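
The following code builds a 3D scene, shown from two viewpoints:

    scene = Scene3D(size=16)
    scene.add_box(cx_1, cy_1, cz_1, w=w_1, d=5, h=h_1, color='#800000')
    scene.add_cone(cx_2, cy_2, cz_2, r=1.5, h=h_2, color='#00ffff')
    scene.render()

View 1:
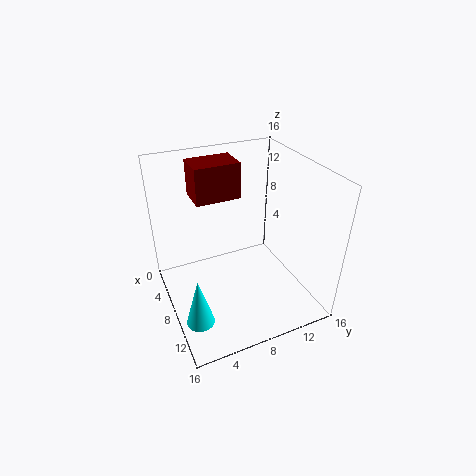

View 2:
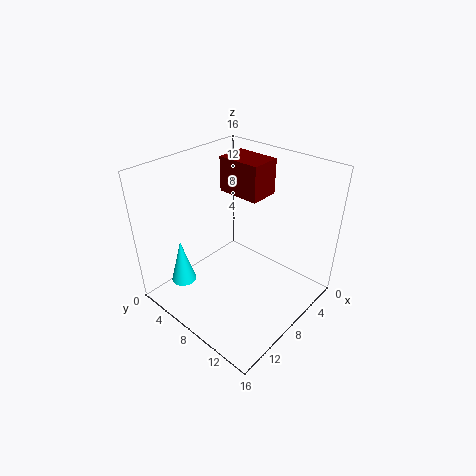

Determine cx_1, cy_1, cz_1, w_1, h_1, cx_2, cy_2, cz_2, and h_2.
cx_1 = 3
cy_1 = 4
cz_1 = 12
w_1 = 3.5
h_1 = 4
cx_2 = 11.5
cy_2 = 2
cz_2 = 1
h_2 = 5.5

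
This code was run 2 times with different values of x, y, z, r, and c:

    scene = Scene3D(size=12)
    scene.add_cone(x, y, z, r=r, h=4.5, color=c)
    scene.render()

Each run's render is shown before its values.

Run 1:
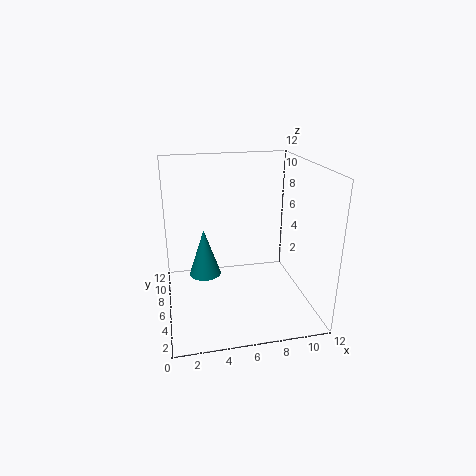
x = 3.5; y = 9.5; z = 1; r = 1.5; c = 'teal'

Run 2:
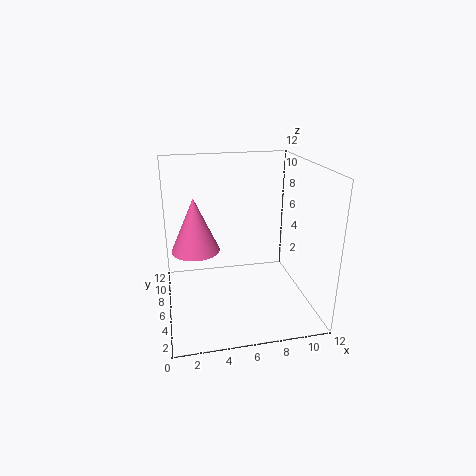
x = 2.5; y = 6.5; z = 5; r = 2; c = 'hotpink'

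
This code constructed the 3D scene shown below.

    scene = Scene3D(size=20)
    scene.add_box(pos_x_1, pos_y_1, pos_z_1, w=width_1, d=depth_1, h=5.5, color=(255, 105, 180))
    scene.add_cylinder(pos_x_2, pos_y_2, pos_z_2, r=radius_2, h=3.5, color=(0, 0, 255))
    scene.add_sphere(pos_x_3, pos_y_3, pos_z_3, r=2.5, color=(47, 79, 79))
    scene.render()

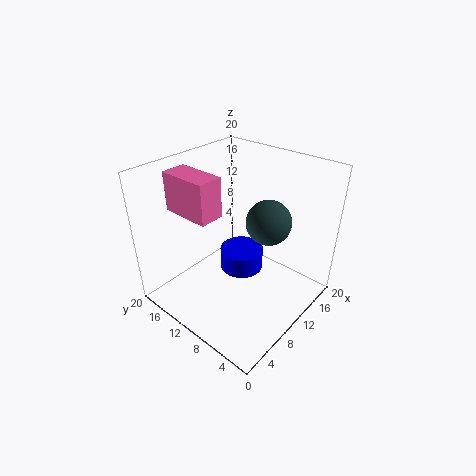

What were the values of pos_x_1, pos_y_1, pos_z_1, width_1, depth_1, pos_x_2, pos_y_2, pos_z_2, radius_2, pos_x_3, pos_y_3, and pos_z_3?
pos_x_1 = 5; pos_y_1 = 11.5; pos_z_1 = 13.5; width_1 = 3.5; depth_1 = 7; pos_x_2 = 15; pos_y_2 = 13.5; pos_z_2 = 0.5; radius_2 = 3.5; pos_x_3 = 7; pos_y_3 = 3; pos_z_3 = 16.5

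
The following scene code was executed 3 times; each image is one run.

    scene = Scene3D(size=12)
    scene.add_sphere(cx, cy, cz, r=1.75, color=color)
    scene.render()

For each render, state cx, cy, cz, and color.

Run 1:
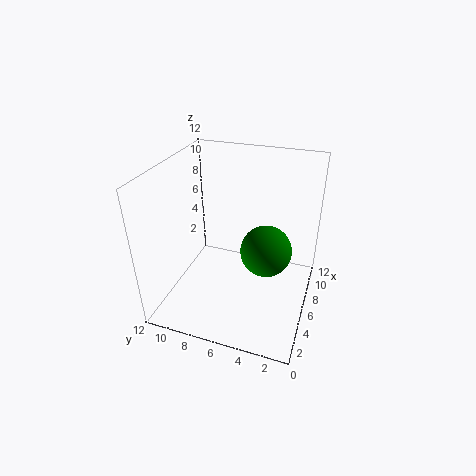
cx = 2.5; cy = 2.75; cz = 7.75; color = 'green'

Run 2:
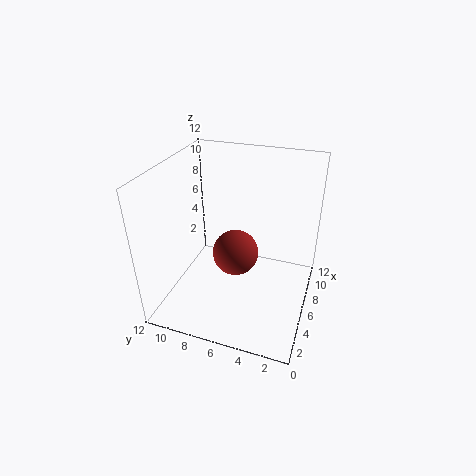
cx = 4; cy = 5.5; cz = 6; color = 'brown'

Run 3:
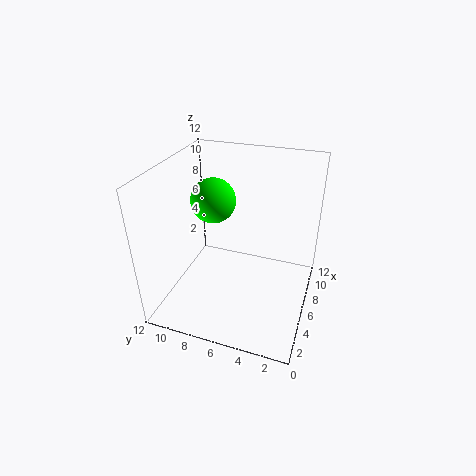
cx = 5.25; cy = 7.75; cz = 9.5; color = 'lime'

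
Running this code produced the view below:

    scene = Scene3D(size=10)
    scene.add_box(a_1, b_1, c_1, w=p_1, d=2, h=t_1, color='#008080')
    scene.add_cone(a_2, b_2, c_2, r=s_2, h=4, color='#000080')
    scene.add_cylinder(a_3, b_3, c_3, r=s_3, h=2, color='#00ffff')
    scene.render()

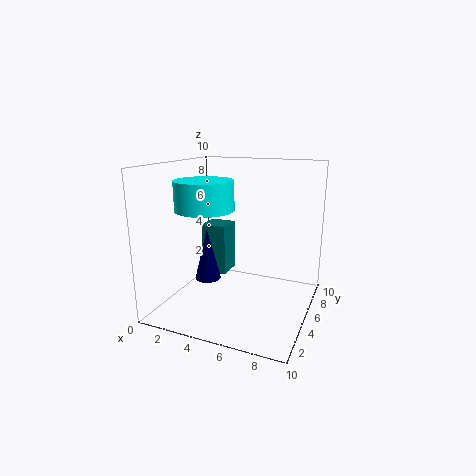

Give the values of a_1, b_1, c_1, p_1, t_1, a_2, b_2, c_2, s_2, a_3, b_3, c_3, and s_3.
a_1 = 1, b_1 = 7, c_1 = 1, p_1 = 2, t_1 = 4, a_2 = 2, b_2 = 6, c_2 = 1, s_2 = 1, a_3 = 3, b_3 = 4, c_3 = 7, s_3 = 2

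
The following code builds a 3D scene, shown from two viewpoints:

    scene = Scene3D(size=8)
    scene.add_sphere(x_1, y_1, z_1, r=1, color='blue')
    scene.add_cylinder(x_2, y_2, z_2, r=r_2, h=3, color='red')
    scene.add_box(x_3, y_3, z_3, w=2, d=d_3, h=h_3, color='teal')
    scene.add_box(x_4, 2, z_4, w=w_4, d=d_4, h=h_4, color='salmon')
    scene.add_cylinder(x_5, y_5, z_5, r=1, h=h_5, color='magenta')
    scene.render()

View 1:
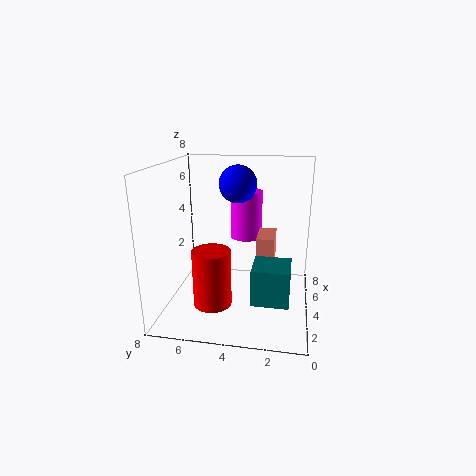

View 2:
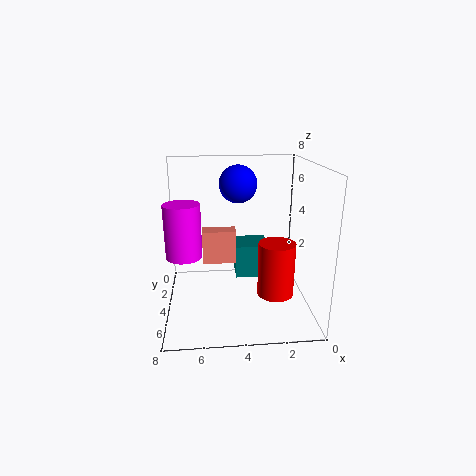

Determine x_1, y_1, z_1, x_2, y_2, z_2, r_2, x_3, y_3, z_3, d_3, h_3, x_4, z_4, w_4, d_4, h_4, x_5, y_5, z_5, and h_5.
x_1 = 4; y_1 = 4; z_1 = 7; x_2 = 2; y_2 = 5; z_2 = 1; r_2 = 1; x_3 = 2; y_3 = 1; z_3 = 1; d_3 = 2; h_3 = 2; x_4 = 4; z_4 = 2; w_4 = 2; d_4 = 1; h_4 = 2; x_5 = 7; y_5 = 4; z_5 = 3; h_5 = 3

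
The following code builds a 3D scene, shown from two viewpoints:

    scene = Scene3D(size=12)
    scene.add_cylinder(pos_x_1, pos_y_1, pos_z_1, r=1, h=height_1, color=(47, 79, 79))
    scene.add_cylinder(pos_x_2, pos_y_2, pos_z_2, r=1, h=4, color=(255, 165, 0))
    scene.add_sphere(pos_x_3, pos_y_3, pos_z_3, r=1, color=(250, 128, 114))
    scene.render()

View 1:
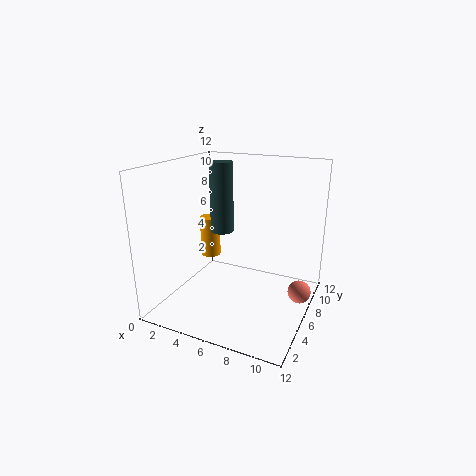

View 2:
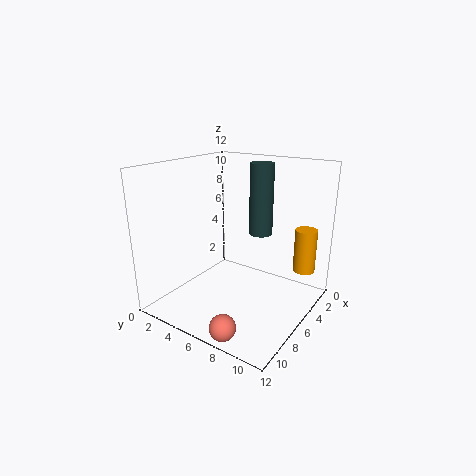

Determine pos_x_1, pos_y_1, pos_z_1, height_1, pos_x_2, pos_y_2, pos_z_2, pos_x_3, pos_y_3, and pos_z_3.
pos_x_1 = 4; pos_y_1 = 7; pos_z_1 = 6; height_1 = 6; pos_x_2 = 1; pos_y_2 = 10; pos_z_2 = 2; pos_x_3 = 11; pos_y_3 = 8; pos_z_3 = 1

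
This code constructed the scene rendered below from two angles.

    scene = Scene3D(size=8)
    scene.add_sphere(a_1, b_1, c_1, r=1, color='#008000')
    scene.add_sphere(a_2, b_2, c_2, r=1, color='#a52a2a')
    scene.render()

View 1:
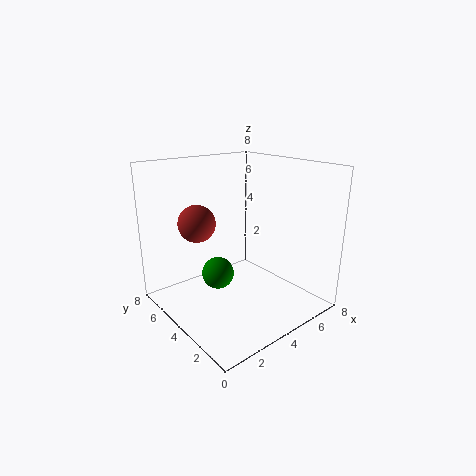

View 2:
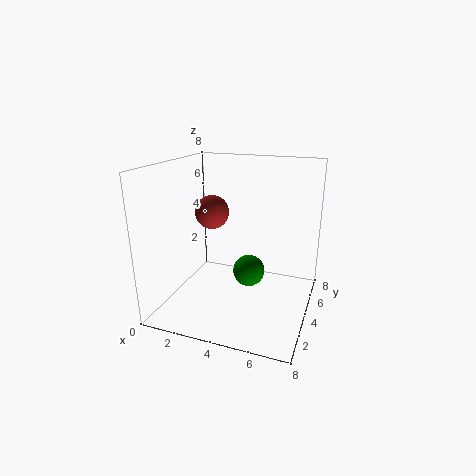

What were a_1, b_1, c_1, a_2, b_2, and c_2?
a_1 = 4, b_1 = 6, c_1 = 1, a_2 = 2, b_2 = 5, c_2 = 5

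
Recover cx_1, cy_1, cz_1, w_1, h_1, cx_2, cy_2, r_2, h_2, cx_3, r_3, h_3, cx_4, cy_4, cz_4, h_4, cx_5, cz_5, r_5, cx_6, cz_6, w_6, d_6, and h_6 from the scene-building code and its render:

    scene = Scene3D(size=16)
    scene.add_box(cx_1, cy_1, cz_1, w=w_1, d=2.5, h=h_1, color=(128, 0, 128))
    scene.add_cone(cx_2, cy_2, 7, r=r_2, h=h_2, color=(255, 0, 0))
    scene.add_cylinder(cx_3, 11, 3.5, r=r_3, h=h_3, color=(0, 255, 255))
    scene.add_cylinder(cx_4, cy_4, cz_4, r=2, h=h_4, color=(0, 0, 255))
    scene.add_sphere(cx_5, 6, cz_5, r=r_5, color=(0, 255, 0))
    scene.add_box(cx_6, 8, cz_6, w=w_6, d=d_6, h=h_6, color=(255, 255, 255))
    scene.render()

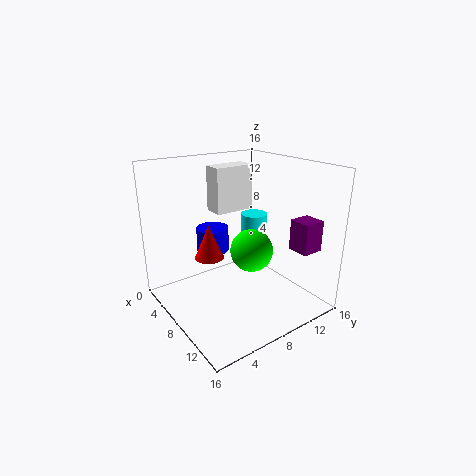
cx_1 = 11; cy_1 = 13; cz_1 = 6.5; w_1 = 2.5; h_1 = 3.5; cx_2 = 8.5; cy_2 = 4; r_2 = 1.5; h_2 = 3.5; cx_3 = 7; r_3 = 1.5; h_3 = 6.5; cx_4 = 2.5; cy_4 = 8; cz_4 = 4.5; h_4 = 3; cx_5 = 13; cz_5 = 9; r_5 = 2; cx_6 = 1.5; cz_6 = 9.5; w_6 = 2.5; d_6 = 5; h_6 = 5.5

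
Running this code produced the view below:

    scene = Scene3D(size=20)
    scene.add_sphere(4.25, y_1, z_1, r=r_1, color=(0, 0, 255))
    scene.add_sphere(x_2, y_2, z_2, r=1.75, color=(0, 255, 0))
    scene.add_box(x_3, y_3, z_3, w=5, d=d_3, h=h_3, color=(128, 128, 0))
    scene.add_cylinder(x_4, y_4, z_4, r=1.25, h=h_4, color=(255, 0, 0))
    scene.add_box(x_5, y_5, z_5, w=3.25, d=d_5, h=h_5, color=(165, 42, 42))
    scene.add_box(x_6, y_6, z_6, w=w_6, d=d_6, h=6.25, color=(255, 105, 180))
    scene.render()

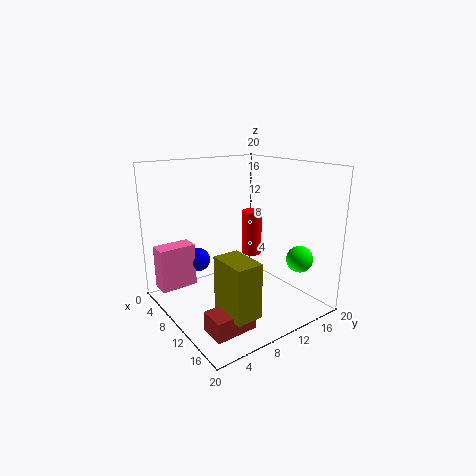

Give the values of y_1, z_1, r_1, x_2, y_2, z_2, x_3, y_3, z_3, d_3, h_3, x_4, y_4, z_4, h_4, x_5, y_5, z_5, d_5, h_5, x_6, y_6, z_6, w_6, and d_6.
y_1 = 6.75; z_1 = 5.5; r_1 = 1.75; x_2 = 17; y_2 = 15; z_2 = 8; x_3 = 14.5; y_3 = 3.25; z_3 = 3.75; d_3 = 3.25; h_3 = 6.75; x_4 = 12.75; y_4 = 10.25; z_4 = 8.75; h_4 = 5.75; x_5 = 15.25; y_5 = 1.25; z_5 = 1.75; d_5 = 5.25; h_5 = 2.5; x_6 = 2.5; y_6 = 0.5; z_6 = 2.25; w_6 = 2.75; d_6 = 5.25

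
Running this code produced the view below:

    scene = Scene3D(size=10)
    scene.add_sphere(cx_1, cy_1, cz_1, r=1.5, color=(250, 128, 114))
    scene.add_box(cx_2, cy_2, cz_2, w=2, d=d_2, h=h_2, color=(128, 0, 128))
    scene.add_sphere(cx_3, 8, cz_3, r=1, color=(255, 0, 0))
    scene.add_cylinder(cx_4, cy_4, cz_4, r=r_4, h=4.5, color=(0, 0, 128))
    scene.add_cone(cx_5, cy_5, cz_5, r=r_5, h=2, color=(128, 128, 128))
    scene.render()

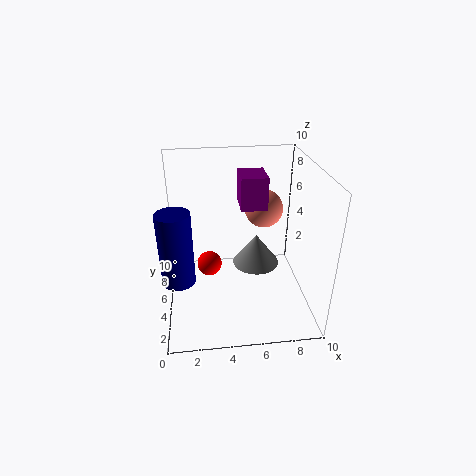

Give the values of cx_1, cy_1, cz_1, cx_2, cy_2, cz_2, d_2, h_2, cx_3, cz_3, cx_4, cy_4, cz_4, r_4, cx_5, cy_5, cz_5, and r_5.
cx_1 = 7.5
cy_1 = 8.5
cz_1 = 5.5
cx_2 = 5.5
cy_2 = 7
cz_2 = 6
d_2 = 2.5
h_2 = 2.5
cx_3 = 3
cz_3 = 1
cx_4 = 1
cy_4 = 2
cz_4 = 4
r_4 = 1
cx_5 = 6
cy_5 = 3.5
cz_5 = 4
r_5 = 1.5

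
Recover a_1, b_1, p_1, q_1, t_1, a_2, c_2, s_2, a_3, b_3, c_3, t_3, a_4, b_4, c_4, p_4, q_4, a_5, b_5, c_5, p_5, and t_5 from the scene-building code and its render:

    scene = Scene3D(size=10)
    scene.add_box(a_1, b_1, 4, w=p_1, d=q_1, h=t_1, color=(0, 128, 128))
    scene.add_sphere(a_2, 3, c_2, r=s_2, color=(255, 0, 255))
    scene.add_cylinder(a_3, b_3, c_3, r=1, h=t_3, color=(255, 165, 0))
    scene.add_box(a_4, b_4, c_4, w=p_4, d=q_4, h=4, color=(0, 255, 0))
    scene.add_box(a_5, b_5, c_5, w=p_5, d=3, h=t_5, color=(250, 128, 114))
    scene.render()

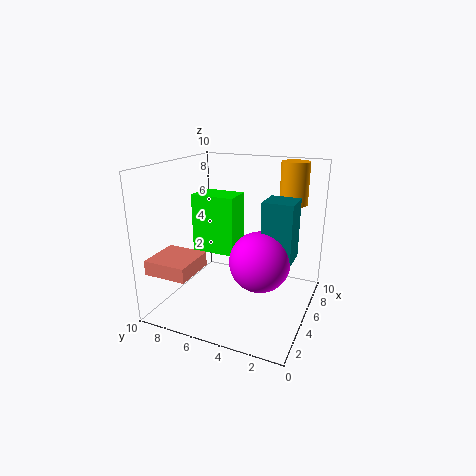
a_1 = 4, b_1 = 1, p_1 = 2, q_1 = 2, t_1 = 4, a_2 = 4, c_2 = 4, s_2 = 2, a_3 = 8, b_3 = 2, c_3 = 7, t_3 = 3, a_4 = 4, b_4 = 5, c_4 = 4, p_4 = 2, q_4 = 3, a_5 = 1, b_5 = 7, c_5 = 3, p_5 = 3, t_5 = 1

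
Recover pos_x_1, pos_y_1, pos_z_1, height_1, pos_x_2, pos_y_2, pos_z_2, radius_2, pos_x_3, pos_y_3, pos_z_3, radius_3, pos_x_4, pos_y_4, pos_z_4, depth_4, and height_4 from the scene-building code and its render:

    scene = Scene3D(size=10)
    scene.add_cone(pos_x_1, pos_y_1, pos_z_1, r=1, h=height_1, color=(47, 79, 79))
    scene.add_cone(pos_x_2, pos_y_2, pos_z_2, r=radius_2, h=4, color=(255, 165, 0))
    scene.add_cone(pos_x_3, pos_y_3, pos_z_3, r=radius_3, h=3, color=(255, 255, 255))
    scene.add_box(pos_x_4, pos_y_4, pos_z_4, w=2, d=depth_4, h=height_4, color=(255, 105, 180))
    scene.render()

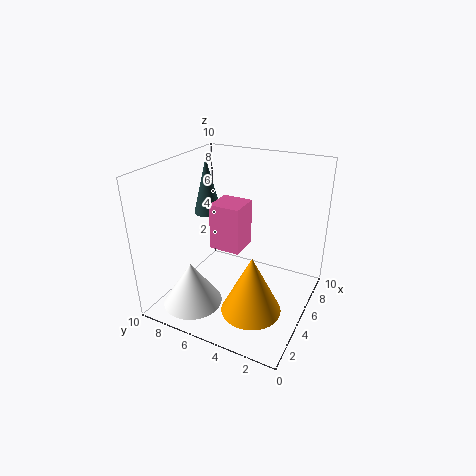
pos_x_1 = 6; pos_y_1 = 8; pos_z_1 = 6; height_1 = 4; pos_x_2 = 3; pos_y_2 = 3; pos_z_2 = 1; radius_2 = 2; pos_x_3 = 2; pos_y_3 = 7; pos_z_3 = 1; radius_3 = 2; pos_x_4 = 3; pos_y_4 = 4; pos_z_4 = 5; depth_4 = 2; height_4 = 3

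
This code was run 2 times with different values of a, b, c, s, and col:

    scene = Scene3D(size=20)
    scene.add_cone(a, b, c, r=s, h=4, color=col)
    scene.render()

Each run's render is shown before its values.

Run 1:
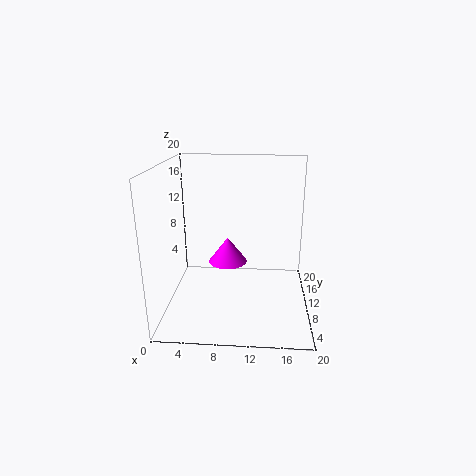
a = 8
b = 15
c = 4
s = 3
col = 'magenta'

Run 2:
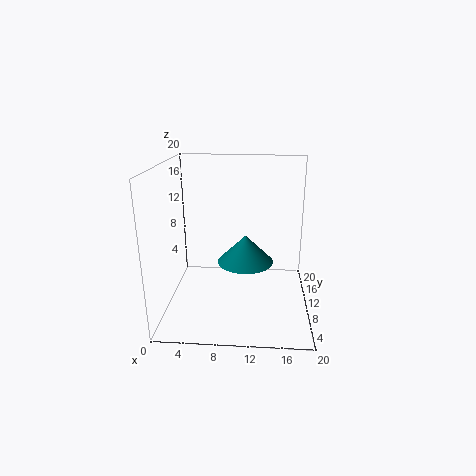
a = 11
b = 11
c = 6
s = 4
col = 'teal'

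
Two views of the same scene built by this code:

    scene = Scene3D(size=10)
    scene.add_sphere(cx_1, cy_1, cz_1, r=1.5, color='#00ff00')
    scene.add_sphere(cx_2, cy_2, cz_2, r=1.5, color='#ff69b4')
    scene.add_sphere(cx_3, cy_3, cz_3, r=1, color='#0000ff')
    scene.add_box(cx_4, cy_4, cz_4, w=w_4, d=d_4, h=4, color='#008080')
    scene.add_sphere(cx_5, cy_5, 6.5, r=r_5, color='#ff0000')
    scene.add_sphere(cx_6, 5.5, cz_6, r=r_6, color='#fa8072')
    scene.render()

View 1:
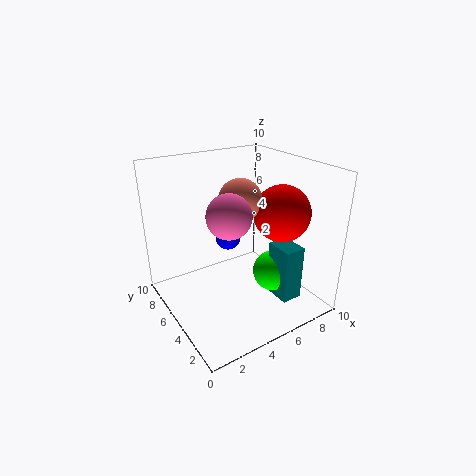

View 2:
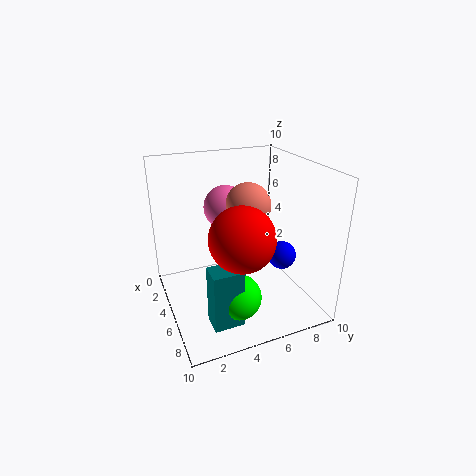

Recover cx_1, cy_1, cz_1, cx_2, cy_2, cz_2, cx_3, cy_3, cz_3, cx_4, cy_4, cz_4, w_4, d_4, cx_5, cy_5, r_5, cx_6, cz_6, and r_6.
cx_1 = 7.5
cy_1 = 4
cz_1 = 2
cx_2 = 4
cy_2 = 4.5
cz_2 = 7
cx_3 = 6
cy_3 = 8
cz_3 = 3.5
cx_4 = 7
cy_4 = 2
cz_4 = 0.5
w_4 = 1.5
d_4 = 2
cx_5 = 8
cy_5 = 4
r_5 = 2
cx_6 = 5.5
cz_6 = 7.5
r_6 = 1.5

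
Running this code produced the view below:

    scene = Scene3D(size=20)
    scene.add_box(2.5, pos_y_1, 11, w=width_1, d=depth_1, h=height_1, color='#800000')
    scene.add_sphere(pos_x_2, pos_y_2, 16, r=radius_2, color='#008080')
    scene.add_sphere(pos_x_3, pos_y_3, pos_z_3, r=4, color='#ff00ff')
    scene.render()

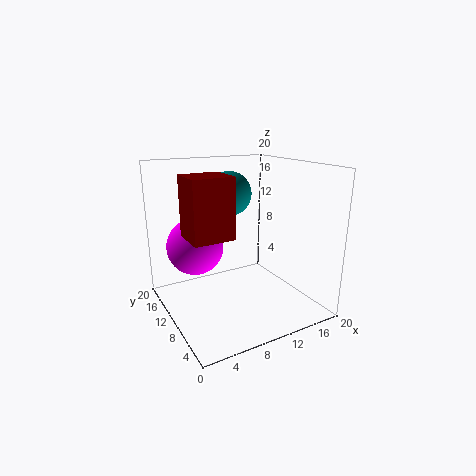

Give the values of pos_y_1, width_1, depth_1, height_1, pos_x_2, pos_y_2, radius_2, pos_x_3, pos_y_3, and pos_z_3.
pos_y_1 = 7, width_1 = 5.5, depth_1 = 5, height_1 = 8, pos_x_2 = 9.5, pos_y_2 = 11.5, radius_2 = 3, pos_x_3 = 5, pos_y_3 = 13.5, pos_z_3 = 8.5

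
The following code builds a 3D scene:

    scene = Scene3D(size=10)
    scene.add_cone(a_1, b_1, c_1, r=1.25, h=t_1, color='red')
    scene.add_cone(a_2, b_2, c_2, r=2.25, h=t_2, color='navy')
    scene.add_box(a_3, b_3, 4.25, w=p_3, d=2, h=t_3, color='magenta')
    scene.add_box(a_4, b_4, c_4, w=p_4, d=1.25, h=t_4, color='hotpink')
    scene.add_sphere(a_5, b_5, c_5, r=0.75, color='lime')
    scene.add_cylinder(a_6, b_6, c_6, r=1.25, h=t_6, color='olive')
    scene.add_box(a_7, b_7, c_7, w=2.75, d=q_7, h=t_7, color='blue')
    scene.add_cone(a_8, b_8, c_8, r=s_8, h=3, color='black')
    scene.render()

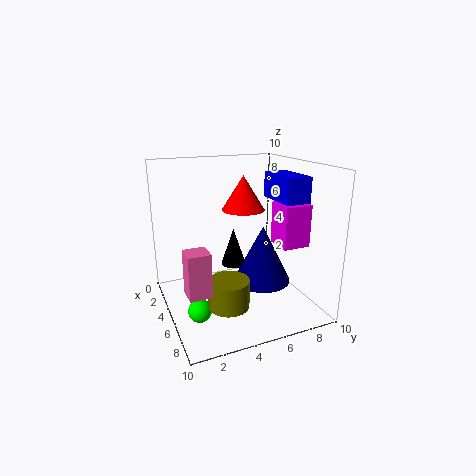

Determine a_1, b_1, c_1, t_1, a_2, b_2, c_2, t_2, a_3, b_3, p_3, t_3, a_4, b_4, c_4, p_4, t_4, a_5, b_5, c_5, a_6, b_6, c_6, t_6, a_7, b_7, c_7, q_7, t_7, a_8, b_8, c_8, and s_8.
a_1 = 7.5; b_1 = 4.25; c_1 = 7.75; t_1 = 2; a_2 = 3.5; b_2 = 7.75; c_2 = 0.5; t_2 = 4.5; a_3 = 4.75; b_3 = 7.75; p_3 = 2; t_3 = 3; a_4 = 8.5; b_4 = 0.25; c_4 = 3.75; p_4 = 1.25; t_4 = 2.5; a_5 = 7; b_5 = 1.5; c_5 = 1.25; a_6 = 8.25; b_6 = 3; c_6 = 2; t_6 = 1.75; a_7 = 6.75; b_7 = 6; c_7 = 8.25; q_7 = 1.5; t_7 = 1.5; a_8 = 1.75; b_8 = 6; c_8 = 1.5; s_8 = 1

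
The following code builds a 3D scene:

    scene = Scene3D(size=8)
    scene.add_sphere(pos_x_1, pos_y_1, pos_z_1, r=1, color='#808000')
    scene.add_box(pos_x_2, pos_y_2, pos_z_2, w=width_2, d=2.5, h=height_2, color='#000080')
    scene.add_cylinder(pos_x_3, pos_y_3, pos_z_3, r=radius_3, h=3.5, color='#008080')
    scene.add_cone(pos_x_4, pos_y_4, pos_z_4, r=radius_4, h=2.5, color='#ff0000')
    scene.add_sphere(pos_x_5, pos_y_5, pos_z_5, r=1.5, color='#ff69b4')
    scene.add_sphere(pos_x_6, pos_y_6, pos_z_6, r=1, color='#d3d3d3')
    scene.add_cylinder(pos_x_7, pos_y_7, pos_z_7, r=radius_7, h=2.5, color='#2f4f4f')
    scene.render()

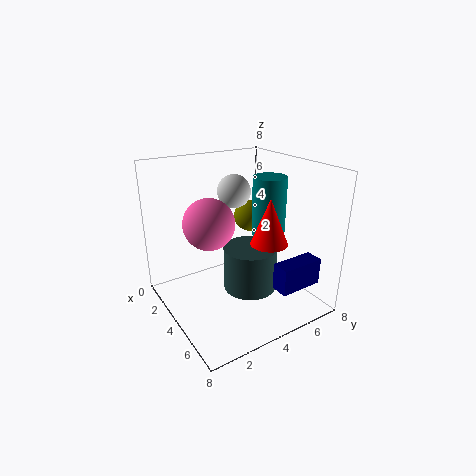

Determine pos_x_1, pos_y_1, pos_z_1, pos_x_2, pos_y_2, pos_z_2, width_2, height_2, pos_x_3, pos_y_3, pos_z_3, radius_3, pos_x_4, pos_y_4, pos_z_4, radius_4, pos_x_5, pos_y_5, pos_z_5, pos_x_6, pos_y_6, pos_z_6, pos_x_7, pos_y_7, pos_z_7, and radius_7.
pos_x_1 = 1.5
pos_y_1 = 6.5
pos_z_1 = 4
pos_x_2 = 6
pos_y_2 = 5
pos_z_2 = 1.5
width_2 = 1
height_2 = 1.5
pos_x_3 = 3.5
pos_y_3 = 6.5
pos_z_3 = 3.5
radius_3 = 1
pos_x_4 = 5.5
pos_y_4 = 5
pos_z_4 = 4
radius_4 = 1
pos_x_5 = 2.5
pos_y_5 = 3
pos_z_5 = 4.5
pos_x_6 = 2
pos_y_6 = 5
pos_z_6 = 6
pos_x_7 = 4.5
pos_y_7 = 4.5
pos_z_7 = 1
radius_7 = 1.5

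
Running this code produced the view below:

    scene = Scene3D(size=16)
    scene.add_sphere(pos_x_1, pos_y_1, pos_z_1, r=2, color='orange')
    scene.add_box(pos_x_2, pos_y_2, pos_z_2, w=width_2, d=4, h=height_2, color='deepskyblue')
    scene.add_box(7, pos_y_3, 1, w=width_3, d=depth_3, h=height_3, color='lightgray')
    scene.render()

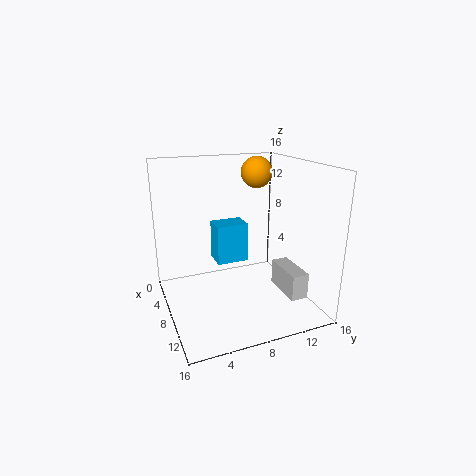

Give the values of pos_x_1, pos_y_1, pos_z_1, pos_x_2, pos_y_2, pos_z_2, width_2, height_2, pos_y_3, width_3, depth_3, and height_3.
pos_x_1 = 2, pos_y_1 = 13, pos_z_1 = 14, pos_x_2 = 1, pos_y_2 = 7, pos_z_2 = 3, width_2 = 3, height_2 = 5, pos_y_3 = 13, width_3 = 5, depth_3 = 2, height_3 = 3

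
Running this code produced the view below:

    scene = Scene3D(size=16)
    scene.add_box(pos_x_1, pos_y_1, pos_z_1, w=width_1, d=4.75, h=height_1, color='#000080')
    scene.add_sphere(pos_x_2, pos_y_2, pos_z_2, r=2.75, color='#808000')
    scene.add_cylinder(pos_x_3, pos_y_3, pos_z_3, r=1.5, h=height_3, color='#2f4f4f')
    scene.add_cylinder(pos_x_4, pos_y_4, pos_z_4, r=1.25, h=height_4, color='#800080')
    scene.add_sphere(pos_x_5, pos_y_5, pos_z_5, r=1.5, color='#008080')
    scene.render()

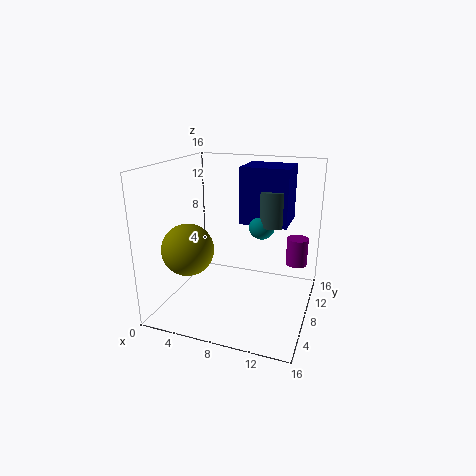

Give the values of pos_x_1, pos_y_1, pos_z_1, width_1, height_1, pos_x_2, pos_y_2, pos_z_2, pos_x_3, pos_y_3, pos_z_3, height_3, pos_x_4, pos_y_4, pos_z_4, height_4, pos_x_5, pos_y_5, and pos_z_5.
pos_x_1 = 7.5; pos_y_1 = 9.75; pos_z_1 = 9; width_1 = 5.5; height_1 = 6.5; pos_x_2 = 3.75; pos_y_2 = 4.25; pos_z_2 = 7.5; pos_x_3 = 11.25; pos_y_3 = 10.5; pos_z_3 = 9; height_3 = 4; pos_x_4 = 14; pos_y_4 = 12; pos_z_4 = 4; height_4 = 3.25; pos_x_5 = 10; pos_y_5 = 10.5; pos_z_5 = 8.75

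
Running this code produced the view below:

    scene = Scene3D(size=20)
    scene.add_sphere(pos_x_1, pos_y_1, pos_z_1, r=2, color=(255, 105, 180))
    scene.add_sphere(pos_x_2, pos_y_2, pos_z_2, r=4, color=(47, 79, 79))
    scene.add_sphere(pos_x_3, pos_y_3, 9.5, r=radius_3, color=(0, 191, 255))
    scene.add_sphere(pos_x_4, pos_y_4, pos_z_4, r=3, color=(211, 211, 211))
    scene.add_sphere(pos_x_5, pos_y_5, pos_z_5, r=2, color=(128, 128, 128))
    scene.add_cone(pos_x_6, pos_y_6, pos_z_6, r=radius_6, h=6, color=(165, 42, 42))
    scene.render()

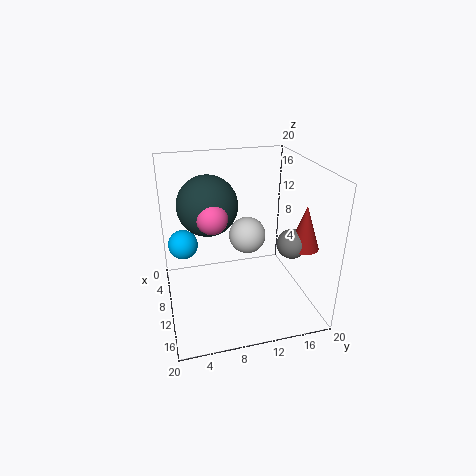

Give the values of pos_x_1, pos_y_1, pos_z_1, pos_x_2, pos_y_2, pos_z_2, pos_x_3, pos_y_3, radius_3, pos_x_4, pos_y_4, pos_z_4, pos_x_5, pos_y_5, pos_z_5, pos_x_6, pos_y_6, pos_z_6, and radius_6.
pos_x_1 = 12.5
pos_y_1 = 6
pos_z_1 = 14.5
pos_x_2 = 9.5
pos_y_2 = 6
pos_z_2 = 15
pos_x_3 = 9
pos_y_3 = 2.5
radius_3 = 2
pos_x_4 = 3
pos_y_4 = 13.5
pos_z_4 = 6.5
pos_x_5 = 13.5
pos_y_5 = 16.5
pos_z_5 = 10
pos_x_6 = 14
pos_y_6 = 18
pos_z_6 = 9.5
radius_6 = 2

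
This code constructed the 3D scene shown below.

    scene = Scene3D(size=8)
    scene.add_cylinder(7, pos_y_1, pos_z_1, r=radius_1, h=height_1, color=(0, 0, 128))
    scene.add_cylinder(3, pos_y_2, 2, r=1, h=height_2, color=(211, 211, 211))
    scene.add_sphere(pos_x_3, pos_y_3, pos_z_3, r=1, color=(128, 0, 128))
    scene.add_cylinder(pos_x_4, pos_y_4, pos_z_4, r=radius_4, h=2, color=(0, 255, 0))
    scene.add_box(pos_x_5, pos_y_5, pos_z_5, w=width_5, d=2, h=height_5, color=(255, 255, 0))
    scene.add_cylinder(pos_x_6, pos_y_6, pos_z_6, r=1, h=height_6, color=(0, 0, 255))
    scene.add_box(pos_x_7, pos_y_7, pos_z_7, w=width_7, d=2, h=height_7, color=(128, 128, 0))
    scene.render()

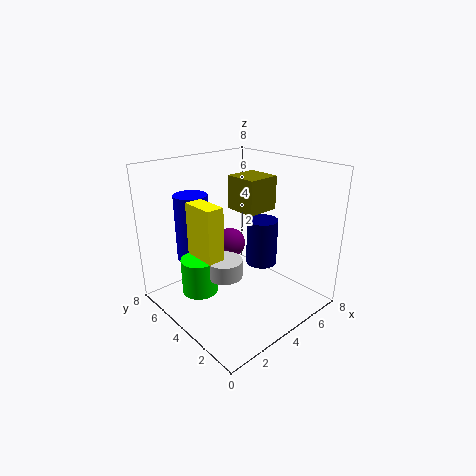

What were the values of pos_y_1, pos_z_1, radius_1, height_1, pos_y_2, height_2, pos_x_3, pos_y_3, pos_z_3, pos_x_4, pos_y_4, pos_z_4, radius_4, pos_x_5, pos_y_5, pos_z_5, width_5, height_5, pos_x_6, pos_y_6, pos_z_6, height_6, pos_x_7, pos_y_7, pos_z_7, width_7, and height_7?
pos_y_1 = 5, pos_z_1 = 1, radius_1 = 1, height_1 = 3, pos_y_2 = 4, height_2 = 1, pos_x_3 = 6, pos_y_3 = 7, pos_z_3 = 2, pos_x_4 = 2, pos_y_4 = 5, pos_z_4 = 1, radius_4 = 1, pos_x_5 = 2, pos_y_5 = 4, pos_z_5 = 3, width_5 = 1, height_5 = 3, pos_x_6 = 3, pos_y_6 = 7, pos_z_6 = 2, height_6 = 4, pos_x_7 = 5, pos_y_7 = 4, pos_z_7 = 5, width_7 = 2, height_7 = 2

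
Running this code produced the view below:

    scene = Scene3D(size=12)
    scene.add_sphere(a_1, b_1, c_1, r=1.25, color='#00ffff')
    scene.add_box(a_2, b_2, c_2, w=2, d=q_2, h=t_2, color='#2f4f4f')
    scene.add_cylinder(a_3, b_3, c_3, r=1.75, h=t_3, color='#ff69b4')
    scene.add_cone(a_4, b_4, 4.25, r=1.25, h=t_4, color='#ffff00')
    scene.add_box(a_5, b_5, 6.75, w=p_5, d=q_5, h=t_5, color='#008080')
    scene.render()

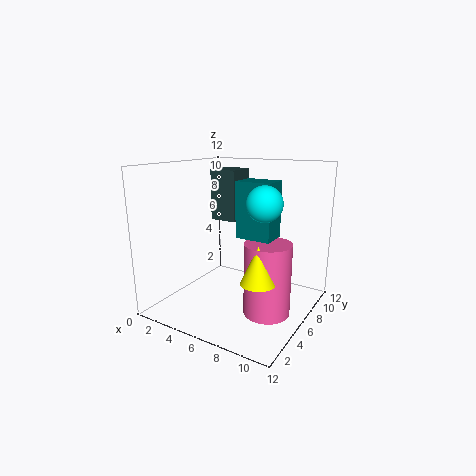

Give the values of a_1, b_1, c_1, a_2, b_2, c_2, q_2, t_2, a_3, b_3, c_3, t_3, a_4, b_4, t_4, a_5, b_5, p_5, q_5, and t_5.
a_1 = 9.75
b_1 = 3.25
c_1 = 9.75
a_2 = 5
b_2 = 3.75
c_2 = 8
q_2 = 2.25
t_2 = 3.75
a_3 = 9.75
b_3 = 4
c_3 = 1.25
t_3 = 5.5
a_4 = 9.75
b_4 = 2.5
t_4 = 2.75
a_5 = 7
b_5 = 4
p_5 = 2.75
q_5 = 2
t_5 = 4.25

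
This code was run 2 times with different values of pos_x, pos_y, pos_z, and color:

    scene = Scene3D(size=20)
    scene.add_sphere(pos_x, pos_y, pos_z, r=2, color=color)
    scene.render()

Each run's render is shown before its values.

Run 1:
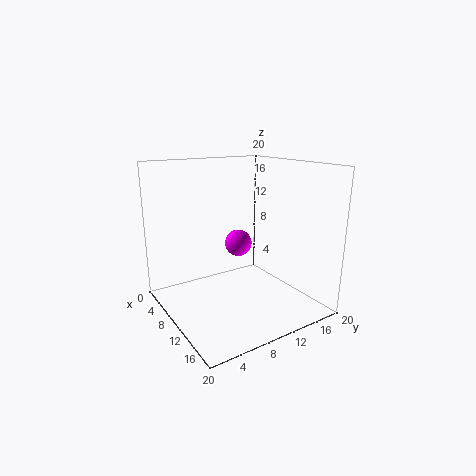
pos_x = 7; pos_y = 12; pos_z = 8; color = 'magenta'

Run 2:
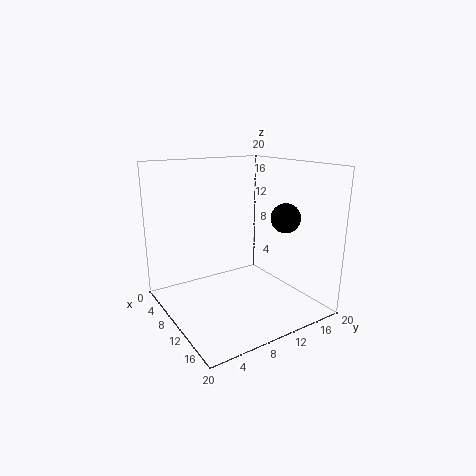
pos_x = 14; pos_y = 15; pos_z = 13; color = 'black'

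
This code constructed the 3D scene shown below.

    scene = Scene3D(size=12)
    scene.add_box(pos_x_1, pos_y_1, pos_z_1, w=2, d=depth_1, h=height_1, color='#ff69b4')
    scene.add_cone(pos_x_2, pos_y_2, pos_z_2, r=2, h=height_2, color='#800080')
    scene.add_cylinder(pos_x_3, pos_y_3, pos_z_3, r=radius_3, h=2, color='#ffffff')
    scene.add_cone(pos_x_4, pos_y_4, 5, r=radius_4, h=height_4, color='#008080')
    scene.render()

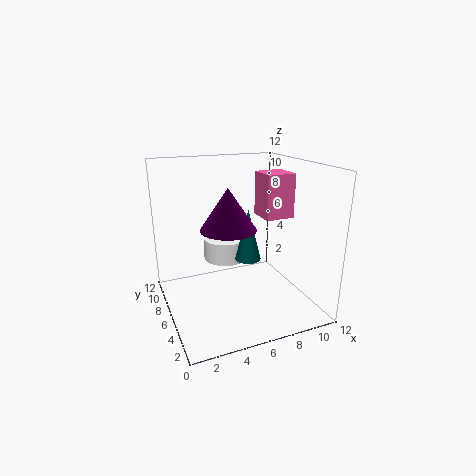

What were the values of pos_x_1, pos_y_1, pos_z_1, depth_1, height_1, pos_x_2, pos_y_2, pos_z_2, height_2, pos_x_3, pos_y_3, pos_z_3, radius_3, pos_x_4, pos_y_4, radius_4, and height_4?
pos_x_1 = 6, pos_y_1 = 1, pos_z_1 = 9, depth_1 = 2, height_1 = 3, pos_x_2 = 4, pos_y_2 = 3, pos_z_2 = 8, height_2 = 3, pos_x_3 = 6, pos_y_3 = 9, pos_z_3 = 3, radius_3 = 2, pos_x_4 = 6, pos_y_4 = 4, radius_4 = 1, height_4 = 4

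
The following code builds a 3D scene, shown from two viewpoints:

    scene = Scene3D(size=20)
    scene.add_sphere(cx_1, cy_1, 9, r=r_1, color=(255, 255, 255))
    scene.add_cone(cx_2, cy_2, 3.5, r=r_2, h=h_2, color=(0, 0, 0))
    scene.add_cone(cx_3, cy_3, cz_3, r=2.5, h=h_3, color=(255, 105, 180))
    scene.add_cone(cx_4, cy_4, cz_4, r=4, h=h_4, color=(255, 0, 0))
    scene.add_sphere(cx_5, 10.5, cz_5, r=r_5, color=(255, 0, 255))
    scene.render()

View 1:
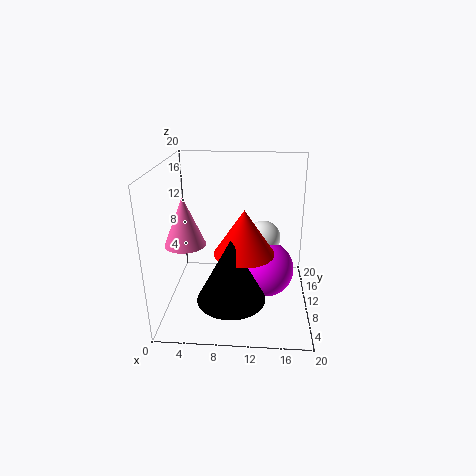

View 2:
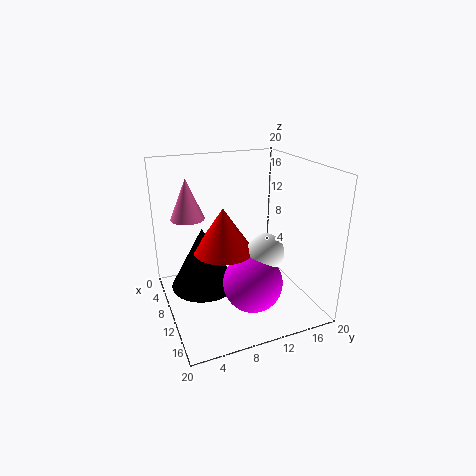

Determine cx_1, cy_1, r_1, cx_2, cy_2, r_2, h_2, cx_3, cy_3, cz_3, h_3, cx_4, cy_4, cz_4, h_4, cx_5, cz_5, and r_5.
cx_1 = 13.5
cy_1 = 12.5
r_1 = 2.5
cx_2 = 9.5
cy_2 = 5
r_2 = 4.5
h_2 = 8.5
cx_3 = 4
cy_3 = 4.5
cz_3 = 11.5
h_3 = 6
cx_4 = 11
cy_4 = 7.5
cz_4 = 9
h_4 = 6
cx_5 = 14
cz_5 = 5
r_5 = 4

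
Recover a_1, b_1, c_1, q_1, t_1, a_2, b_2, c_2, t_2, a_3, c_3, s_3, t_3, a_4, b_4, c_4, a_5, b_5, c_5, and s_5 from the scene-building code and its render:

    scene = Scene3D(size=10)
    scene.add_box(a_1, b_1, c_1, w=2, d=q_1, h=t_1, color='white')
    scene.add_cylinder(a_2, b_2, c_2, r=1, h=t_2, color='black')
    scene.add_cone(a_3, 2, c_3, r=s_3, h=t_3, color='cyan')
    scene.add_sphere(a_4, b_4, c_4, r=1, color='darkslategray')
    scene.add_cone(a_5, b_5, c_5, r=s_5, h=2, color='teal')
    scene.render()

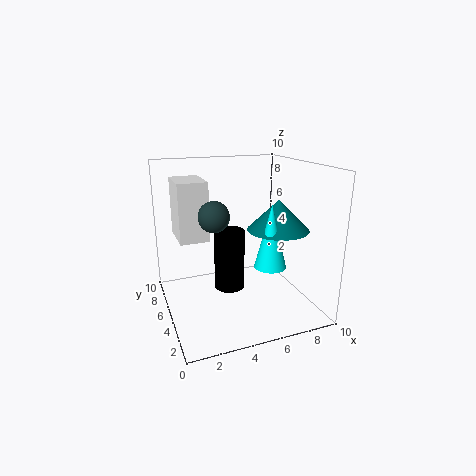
a_1 = 1
b_1 = 5
c_1 = 5
q_1 = 3
t_1 = 4
a_2 = 4
b_2 = 4
c_2 = 2
t_2 = 4
a_3 = 6
c_3 = 4
s_3 = 1
t_3 = 4
a_4 = 3
b_4 = 4
c_4 = 7
a_5 = 7
b_5 = 3
c_5 = 6
s_5 = 2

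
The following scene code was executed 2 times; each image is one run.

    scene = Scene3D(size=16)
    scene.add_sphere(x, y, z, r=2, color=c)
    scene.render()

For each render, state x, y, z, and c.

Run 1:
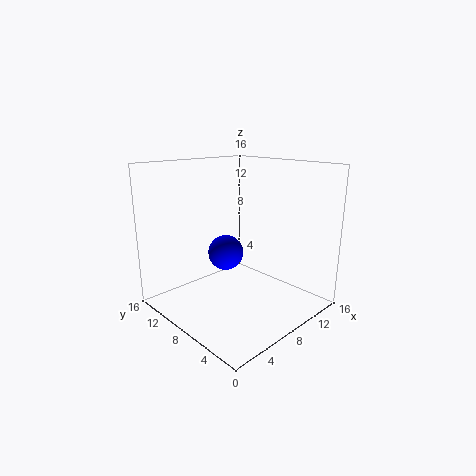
x = 7.5; y = 9.5; z = 6; c = 'blue'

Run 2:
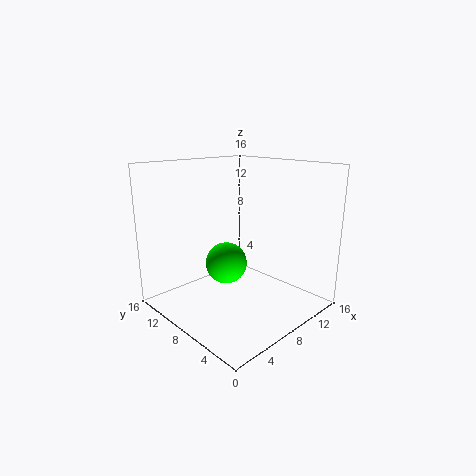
x = 4; y = 5.5; z = 7; c = 'lime'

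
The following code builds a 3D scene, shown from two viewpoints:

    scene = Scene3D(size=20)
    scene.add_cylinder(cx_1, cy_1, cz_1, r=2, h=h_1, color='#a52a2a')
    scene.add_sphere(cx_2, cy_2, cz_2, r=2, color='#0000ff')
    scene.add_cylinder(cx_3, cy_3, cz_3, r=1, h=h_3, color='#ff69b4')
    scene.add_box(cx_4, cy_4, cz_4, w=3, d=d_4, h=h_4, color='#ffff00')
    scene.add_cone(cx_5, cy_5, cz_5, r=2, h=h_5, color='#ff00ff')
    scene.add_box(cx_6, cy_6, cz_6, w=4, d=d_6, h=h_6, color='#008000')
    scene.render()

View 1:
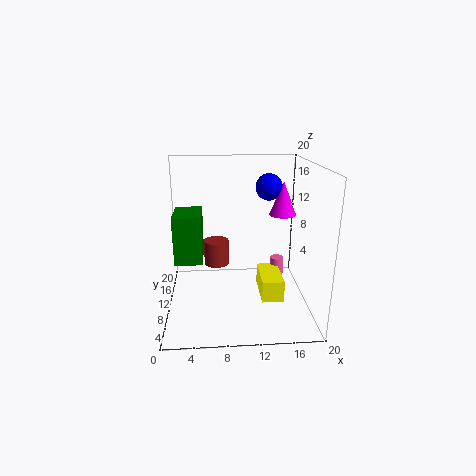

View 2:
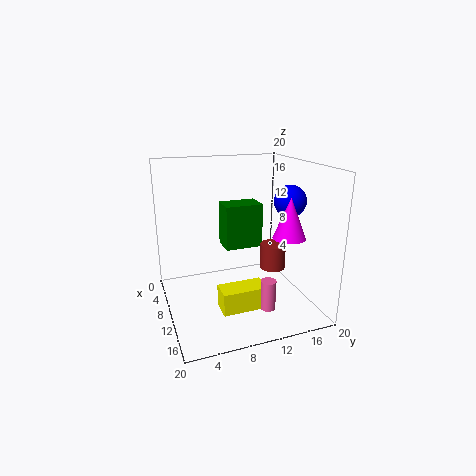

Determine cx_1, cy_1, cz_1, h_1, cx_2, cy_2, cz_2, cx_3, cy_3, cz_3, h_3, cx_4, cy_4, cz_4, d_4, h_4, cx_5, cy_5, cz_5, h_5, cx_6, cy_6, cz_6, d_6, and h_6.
cx_1 = 7, cy_1 = 17, cz_1 = 3, h_1 = 4, cx_2 = 15, cy_2 = 15, cz_2 = 16, cx_3 = 16, cy_3 = 12, cz_3 = 2, h_3 = 4, cx_4 = 13, cy_4 = 6, cz_4 = 2, d_4 = 6, h_4 = 3, cx_5 = 17, cy_5 = 14, cz_5 = 12, h_5 = 5, cx_6 = 1, cy_6 = 10, cz_6 = 6, d_6 = 6, h_6 = 7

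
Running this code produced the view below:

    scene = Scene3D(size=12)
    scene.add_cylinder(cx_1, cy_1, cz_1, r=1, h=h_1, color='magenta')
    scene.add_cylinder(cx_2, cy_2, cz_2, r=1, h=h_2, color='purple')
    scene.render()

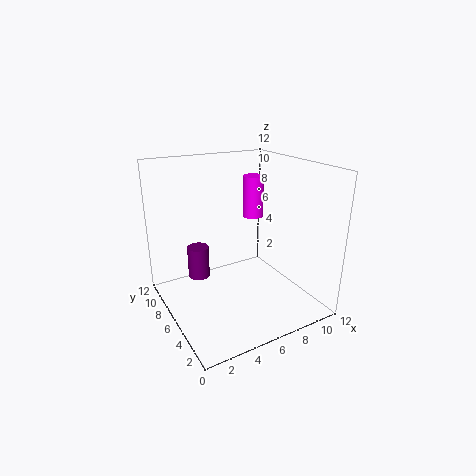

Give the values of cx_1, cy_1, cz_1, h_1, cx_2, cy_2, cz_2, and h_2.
cx_1 = 10
cy_1 = 10
cz_1 = 6
h_1 = 4
cx_2 = 4
cy_2 = 10
cz_2 = 1
h_2 = 3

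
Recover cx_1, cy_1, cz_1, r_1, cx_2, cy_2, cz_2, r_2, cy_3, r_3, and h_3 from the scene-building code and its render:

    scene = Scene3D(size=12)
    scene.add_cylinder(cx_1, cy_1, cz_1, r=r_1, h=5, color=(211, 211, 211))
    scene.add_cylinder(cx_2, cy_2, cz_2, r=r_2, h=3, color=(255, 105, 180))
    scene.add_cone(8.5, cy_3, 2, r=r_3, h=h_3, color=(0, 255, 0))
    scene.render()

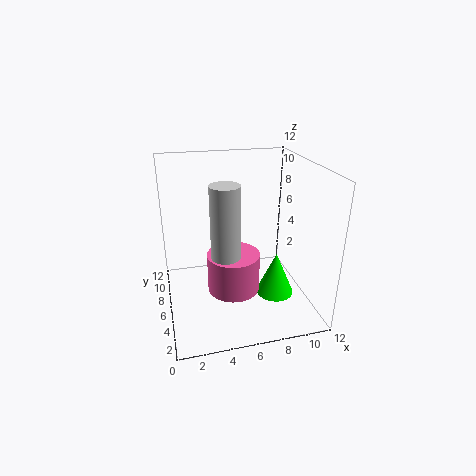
cx_1 = 4
cy_1 = 1.5
cz_1 = 7
r_1 = 1
cx_2 = 5
cy_2 = 3.5
cz_2 = 3
r_2 = 2
cy_3 = 3.5
r_3 = 1.5
h_3 = 3.5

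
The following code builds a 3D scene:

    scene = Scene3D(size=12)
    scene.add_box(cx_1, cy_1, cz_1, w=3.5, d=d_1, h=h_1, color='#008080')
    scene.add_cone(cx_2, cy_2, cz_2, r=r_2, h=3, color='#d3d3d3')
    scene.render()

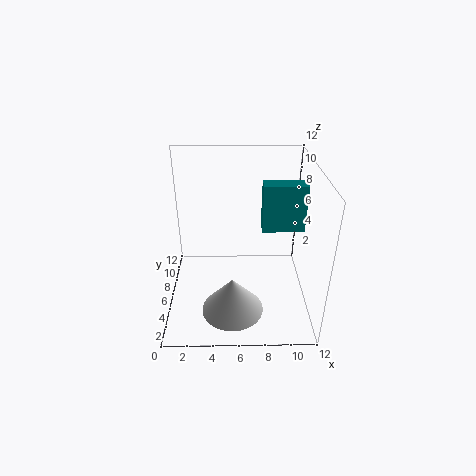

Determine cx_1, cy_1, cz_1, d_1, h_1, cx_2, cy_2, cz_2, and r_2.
cx_1 = 8; cy_1 = 6; cz_1 = 6.5; d_1 = 1.5; h_1 = 4; cx_2 = 5.5; cy_2 = 3; cz_2 = 1; r_2 = 2.5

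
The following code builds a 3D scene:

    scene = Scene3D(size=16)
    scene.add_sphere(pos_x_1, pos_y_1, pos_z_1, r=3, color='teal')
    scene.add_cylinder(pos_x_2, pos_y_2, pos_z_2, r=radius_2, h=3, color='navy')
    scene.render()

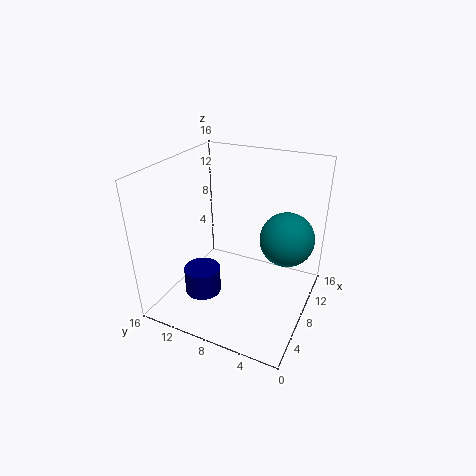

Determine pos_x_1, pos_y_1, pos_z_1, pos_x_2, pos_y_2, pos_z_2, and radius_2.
pos_x_1 = 10, pos_y_1 = 3, pos_z_1 = 8, pos_x_2 = 5, pos_y_2 = 11, pos_z_2 = 2, radius_2 = 2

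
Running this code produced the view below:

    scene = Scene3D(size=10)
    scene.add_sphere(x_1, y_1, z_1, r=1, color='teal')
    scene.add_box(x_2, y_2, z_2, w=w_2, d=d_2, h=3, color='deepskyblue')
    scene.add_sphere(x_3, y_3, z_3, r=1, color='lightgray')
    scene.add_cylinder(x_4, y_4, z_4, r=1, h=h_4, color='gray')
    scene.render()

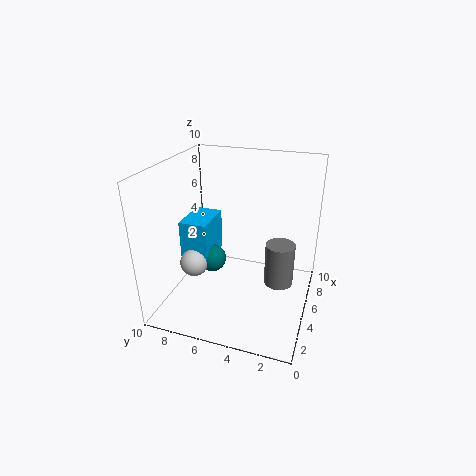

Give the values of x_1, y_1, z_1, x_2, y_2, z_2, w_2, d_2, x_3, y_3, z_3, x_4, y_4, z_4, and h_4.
x_1 = 5
y_1 = 7
z_1 = 3
x_2 = 4
y_2 = 7
z_2 = 3
w_2 = 3
d_2 = 2
x_3 = 4
y_3 = 8
z_3 = 3
x_4 = 5
y_4 = 2
z_4 = 2
h_4 = 3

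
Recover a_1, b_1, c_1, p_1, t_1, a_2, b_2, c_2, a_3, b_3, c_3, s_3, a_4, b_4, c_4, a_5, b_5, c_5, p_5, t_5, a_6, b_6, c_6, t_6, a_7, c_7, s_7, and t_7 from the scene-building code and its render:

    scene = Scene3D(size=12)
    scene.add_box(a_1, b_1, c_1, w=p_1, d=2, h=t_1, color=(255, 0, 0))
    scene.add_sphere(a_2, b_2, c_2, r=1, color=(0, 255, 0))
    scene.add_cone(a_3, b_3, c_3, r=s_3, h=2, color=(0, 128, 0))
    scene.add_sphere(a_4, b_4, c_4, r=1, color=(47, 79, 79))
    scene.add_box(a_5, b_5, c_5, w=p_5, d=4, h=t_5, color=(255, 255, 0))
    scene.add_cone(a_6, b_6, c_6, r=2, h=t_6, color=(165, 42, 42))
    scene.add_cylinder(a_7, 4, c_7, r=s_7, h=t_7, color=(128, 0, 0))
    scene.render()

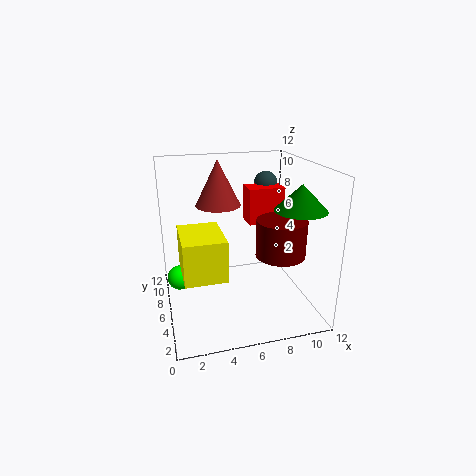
a_1 = 7
b_1 = 6
c_1 = 7
p_1 = 3
t_1 = 3
a_2 = 1
b_2 = 6
c_2 = 3
a_3 = 10
b_3 = 3
c_3 = 9
s_3 = 2
a_4 = 9
b_4 = 8
c_4 = 10
a_5 = 1
b_5 = 1
c_5 = 5
p_5 = 3
t_5 = 3
a_6 = 5
b_6 = 9
c_6 = 8
t_6 = 4
a_7 = 9
c_7 = 5
s_7 = 2
t_7 = 3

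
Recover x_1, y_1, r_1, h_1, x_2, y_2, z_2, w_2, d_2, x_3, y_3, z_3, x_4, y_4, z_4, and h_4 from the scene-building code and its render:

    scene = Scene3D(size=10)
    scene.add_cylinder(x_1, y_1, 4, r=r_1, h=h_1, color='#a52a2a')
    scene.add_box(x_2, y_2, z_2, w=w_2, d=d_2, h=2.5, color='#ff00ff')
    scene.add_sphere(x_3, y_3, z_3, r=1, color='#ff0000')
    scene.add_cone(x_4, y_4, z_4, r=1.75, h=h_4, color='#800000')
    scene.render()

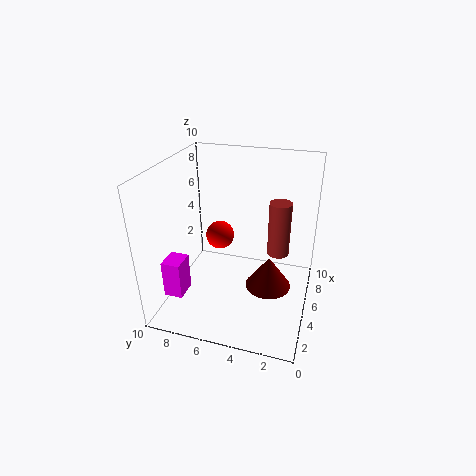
x_1 = 5.5; y_1 = 2.25; r_1 = 0.75; h_1 = 3.75; x_2 = 1.25; y_2 = 7.75; z_2 = 2; w_2 = 1.5; d_2 = 1.25; x_3 = 5.5; y_3 = 6.5; z_3 = 4.75; x_4 = 6.5; y_4 = 3; z_4 = 0.25; h_4 = 2.5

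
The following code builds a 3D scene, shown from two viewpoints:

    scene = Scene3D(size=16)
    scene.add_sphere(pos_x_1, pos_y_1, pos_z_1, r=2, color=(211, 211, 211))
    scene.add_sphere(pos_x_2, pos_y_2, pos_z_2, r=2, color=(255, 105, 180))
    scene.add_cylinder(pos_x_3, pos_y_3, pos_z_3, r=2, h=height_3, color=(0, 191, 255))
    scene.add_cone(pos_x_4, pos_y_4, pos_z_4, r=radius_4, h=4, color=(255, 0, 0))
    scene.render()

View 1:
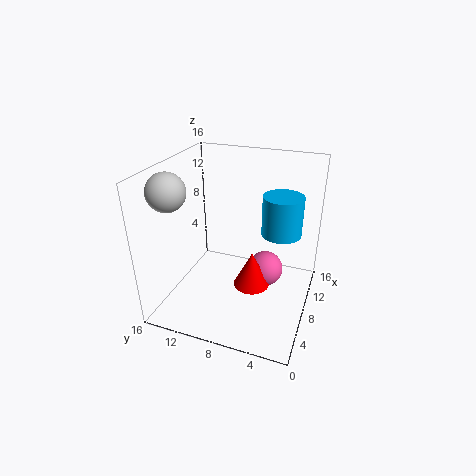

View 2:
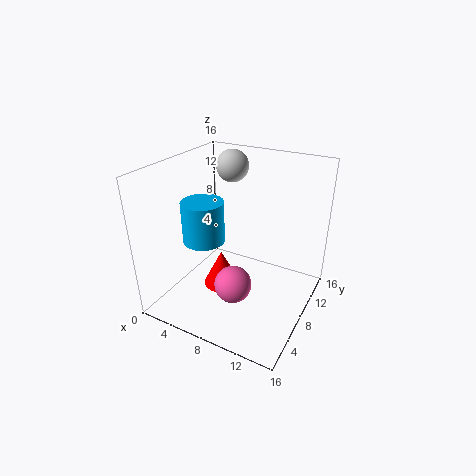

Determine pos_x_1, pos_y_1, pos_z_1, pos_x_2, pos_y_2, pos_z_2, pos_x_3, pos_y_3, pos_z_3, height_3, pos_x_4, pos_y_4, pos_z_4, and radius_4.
pos_x_1 = 4, pos_y_1 = 14, pos_z_1 = 14, pos_x_2 = 9, pos_y_2 = 5, pos_z_2 = 4, pos_x_3 = 7, pos_y_3 = 3, pos_z_3 = 10, height_3 = 4, pos_x_4 = 7, pos_y_4 = 6, pos_z_4 = 3, radius_4 = 2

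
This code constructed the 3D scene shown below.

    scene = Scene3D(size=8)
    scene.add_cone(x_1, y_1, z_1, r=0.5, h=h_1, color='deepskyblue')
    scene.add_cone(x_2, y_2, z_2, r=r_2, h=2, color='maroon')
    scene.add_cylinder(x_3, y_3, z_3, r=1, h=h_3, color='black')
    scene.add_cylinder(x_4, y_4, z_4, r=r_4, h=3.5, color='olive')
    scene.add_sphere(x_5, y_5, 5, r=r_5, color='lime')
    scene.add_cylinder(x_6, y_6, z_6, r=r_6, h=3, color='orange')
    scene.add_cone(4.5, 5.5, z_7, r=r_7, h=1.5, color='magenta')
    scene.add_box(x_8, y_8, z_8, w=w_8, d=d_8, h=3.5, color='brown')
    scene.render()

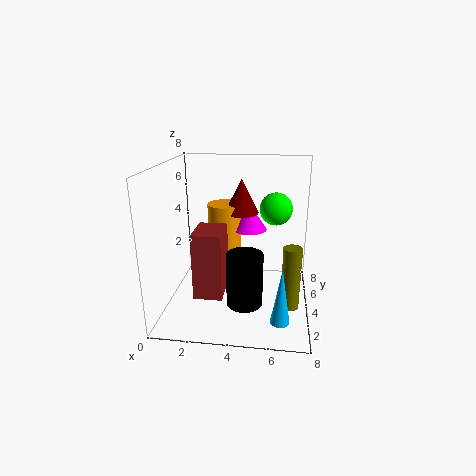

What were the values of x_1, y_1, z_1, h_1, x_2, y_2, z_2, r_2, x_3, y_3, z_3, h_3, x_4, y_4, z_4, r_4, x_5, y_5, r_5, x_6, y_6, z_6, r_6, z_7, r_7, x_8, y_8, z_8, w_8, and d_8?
x_1 = 6.5; y_1 = 1.5; z_1 = 0.5; h_1 = 3; x_2 = 4; y_2 = 5.5; z_2 = 5; r_2 = 1; x_3 = 4.5; y_3 = 3; z_3 = 0.5; h_3 = 3; x_4 = 7; y_4 = 3; z_4 = 0.5; r_4 = 0.5; x_5 = 6; y_5 = 6.5; r_5 = 1; x_6 = 3; y_6 = 5.5; z_6 = 2.5; r_6 = 1; z_7 = 4; r_7 = 1; x_8 = 2; y_8 = 1.5; z_8 = 1.5; w_8 = 1.5; d_8 = 2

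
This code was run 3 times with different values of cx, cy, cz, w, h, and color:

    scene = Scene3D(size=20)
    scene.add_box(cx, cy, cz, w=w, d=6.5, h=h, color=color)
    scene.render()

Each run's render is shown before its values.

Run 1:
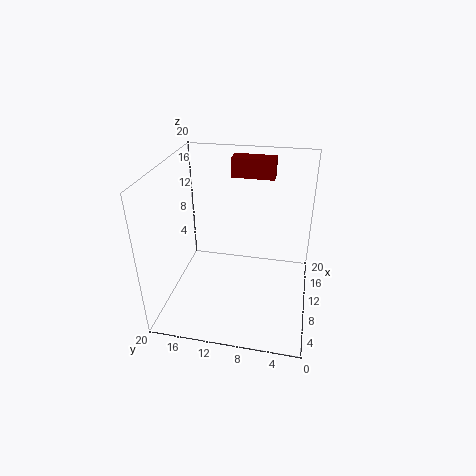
cx = 17, cy = 6, cz = 16, w = 2.5, h = 3, color = 'maroon'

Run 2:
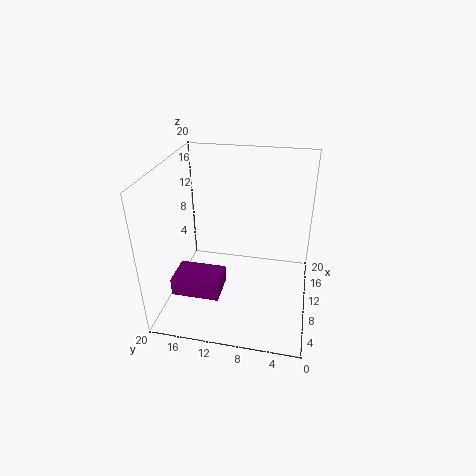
cx = 4, cy = 11.5, cz = 3.5, w = 4.5, h = 2.5, color = 'purple'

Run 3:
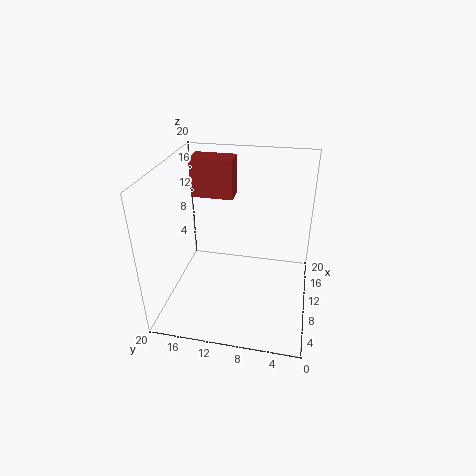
cx = 15.5, cy = 12, cz = 13, w = 3.5, h = 6, color = 'brown'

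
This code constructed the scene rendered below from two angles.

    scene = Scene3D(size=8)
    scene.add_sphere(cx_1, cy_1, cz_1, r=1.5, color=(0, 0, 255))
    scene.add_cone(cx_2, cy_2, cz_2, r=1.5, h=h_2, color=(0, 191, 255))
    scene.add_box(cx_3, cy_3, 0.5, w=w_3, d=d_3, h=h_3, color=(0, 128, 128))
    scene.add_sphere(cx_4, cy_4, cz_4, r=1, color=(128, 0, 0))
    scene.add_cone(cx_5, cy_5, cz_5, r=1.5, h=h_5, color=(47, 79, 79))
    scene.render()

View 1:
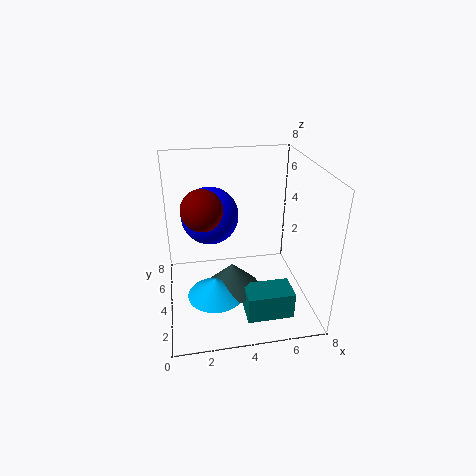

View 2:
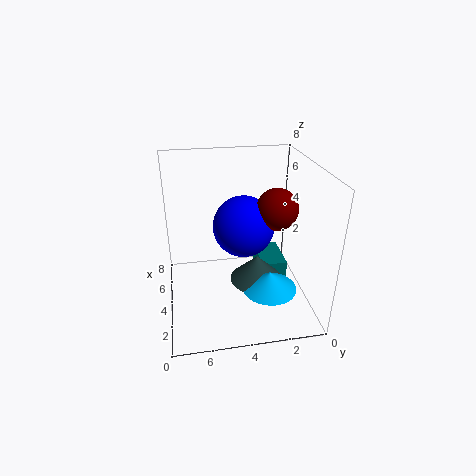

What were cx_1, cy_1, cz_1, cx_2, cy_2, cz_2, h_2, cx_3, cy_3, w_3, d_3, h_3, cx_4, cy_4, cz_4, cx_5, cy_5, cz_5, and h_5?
cx_1 = 2.5, cy_1 = 4, cz_1 = 5.5, cx_2 = 2.5, cy_2 = 2.5, cz_2 = 1.5, h_2 = 1, cx_3 = 4, cy_3 = 1, w_3 = 2.5, d_3 = 1.5, h_3 = 1.5, cx_4 = 2, cy_4 = 2.5, cz_4 = 6.5, cx_5 = 3.5, cy_5 = 3, cz_5 = 1.5, h_5 = 1.5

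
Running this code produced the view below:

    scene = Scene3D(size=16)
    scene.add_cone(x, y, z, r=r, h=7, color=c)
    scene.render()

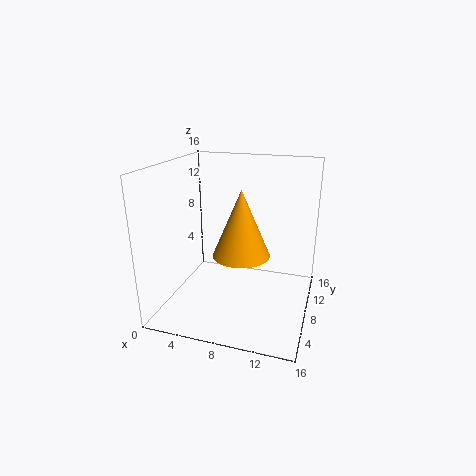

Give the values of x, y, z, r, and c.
x = 9; y = 6; z = 7; r = 3; c = 'orange'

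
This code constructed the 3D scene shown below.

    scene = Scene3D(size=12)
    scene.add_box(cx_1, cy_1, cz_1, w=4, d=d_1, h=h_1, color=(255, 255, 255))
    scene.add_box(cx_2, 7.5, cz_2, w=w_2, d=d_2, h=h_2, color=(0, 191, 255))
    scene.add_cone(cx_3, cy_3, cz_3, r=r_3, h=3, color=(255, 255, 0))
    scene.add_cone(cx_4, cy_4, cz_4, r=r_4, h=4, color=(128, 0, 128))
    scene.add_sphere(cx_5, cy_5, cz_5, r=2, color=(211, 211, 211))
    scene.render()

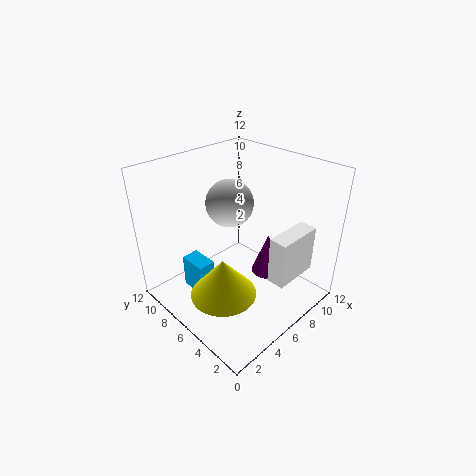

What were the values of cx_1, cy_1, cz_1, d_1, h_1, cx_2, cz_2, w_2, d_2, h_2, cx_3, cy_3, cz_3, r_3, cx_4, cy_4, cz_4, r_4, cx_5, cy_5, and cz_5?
cx_1 = 6.5; cy_1 = 1.5; cz_1 = 3; d_1 = 1.5; h_1 = 4; cx_2 = 3; cz_2 = 0.5; w_2 = 1.5; d_2 = 2.5; h_2 = 3; cx_3 = 2.5; cy_3 = 4; cz_3 = 3.5; r_3 = 2.5; cx_4 = 10; cy_4 = 6; cz_4 = 0.5; r_4 = 1.5; cx_5 = 6.5; cy_5 = 7.5; cz_5 = 8.5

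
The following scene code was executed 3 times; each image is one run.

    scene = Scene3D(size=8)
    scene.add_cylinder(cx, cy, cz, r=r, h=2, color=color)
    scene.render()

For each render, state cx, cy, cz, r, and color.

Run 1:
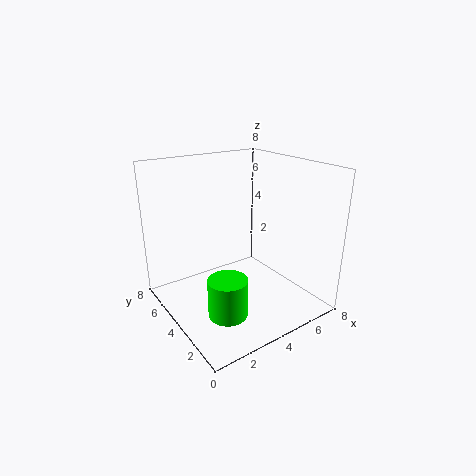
cx = 2
cy = 2
cz = 1
r = 1
color = 'lime'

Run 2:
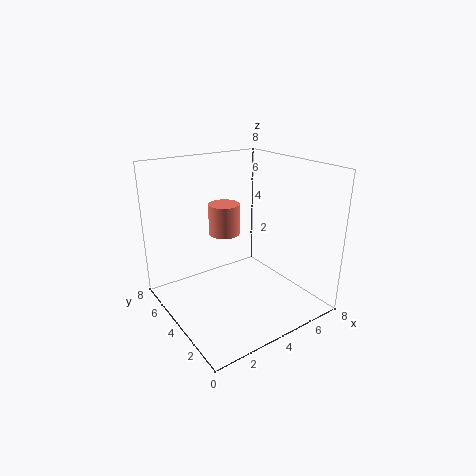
cx = 5
cy = 7
cz = 3
r = 1
color = 'salmon'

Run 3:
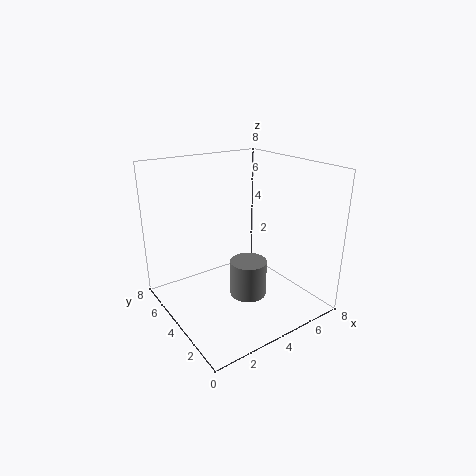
cx = 4
cy = 3
cz = 1
r = 1
color = 'gray'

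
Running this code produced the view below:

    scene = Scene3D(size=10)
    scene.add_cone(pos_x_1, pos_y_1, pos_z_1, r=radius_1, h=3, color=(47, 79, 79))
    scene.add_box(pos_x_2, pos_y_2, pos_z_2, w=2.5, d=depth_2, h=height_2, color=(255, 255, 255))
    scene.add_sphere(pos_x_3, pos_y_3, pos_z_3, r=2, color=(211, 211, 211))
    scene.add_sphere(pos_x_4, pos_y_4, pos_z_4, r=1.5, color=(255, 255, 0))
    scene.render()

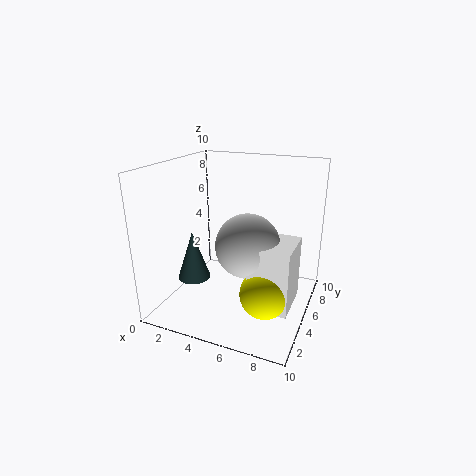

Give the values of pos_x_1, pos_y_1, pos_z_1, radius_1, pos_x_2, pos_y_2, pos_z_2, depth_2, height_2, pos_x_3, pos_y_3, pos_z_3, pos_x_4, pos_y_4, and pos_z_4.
pos_x_1 = 3.5, pos_y_1 = 1.5, pos_z_1 = 3.5, radius_1 = 1, pos_x_2 = 7, pos_y_2 = 1.5, pos_z_2 = 2, depth_2 = 3, height_2 = 4, pos_x_3 = 6.5, pos_y_3 = 3, pos_z_3 = 5.5, pos_x_4 = 8, pos_y_4 = 2, pos_z_4 = 3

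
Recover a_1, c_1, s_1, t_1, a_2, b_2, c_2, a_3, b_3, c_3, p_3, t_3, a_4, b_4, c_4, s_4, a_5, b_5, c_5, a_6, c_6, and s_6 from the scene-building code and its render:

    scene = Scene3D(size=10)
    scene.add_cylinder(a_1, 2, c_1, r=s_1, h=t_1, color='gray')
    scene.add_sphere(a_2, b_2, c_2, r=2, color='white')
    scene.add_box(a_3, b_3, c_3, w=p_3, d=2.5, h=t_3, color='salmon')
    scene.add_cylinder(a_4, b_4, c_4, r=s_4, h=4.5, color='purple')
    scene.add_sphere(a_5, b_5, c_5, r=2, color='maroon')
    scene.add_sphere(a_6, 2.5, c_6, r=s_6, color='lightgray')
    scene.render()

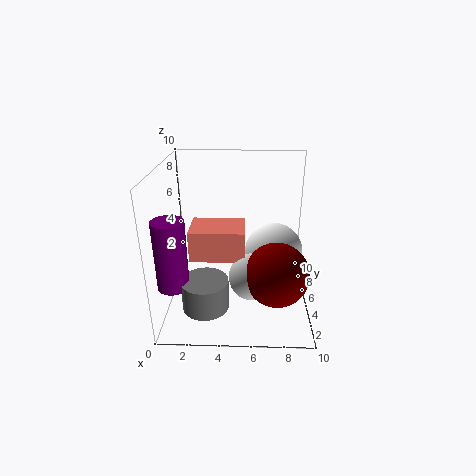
a_1 = 3; c_1 = 1.5; s_1 = 1.5; t_1 = 2; a_2 = 7.5; b_2 = 5; c_2 = 4; a_3 = 2; b_3 = 2.5; c_3 = 4.5; p_3 = 3.5; t_3 = 2; a_4 = 1; b_4 = 2; c_4 = 3; s_4 = 1; a_5 = 7.5; b_5 = 2; c_5 = 4; a_6 = 6; c_6 = 3.5; s_6 = 1.5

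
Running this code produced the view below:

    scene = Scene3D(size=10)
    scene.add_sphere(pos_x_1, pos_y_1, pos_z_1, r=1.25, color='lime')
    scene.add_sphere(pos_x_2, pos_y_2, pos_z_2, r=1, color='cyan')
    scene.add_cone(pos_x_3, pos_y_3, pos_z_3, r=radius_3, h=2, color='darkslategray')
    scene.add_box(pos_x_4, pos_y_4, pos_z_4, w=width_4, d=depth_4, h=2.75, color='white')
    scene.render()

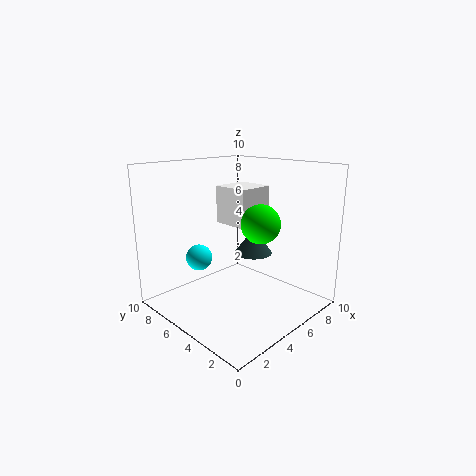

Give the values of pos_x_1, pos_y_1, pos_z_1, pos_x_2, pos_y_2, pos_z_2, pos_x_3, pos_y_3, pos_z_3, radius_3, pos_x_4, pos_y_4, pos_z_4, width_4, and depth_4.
pos_x_1 = 4.75
pos_y_1 = 2.75
pos_z_1 = 6.5
pos_x_2 = 4.25
pos_y_2 = 8.5
pos_z_2 = 2.75
pos_x_3 = 8
pos_y_3 = 6.25
pos_z_3 = 2.75
radius_3 = 1.5
pos_x_4 = 5.5
pos_y_4 = 5
pos_z_4 = 5.5
width_4 = 2.75
depth_4 = 2.75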